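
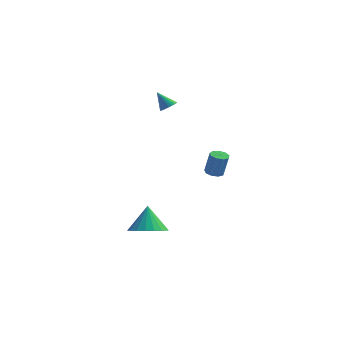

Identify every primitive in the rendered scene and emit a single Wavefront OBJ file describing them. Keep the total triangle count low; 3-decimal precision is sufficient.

v -2.627 -3.928 -4.684
v -2.06 -4.72 -4.195
v -2.833 -3.192 -3.256
v -1.735 -4.423 -4.3
v -1.563 -4.04 -4.473
v -1.576 -3.638 -4.681
v -1.77 -3.286 -4.891
v -2.112 -3.045 -5.064
v -2.544 -2.957 -5.172
v -2.989 -3.036 -5.196
v -3.372 -3.27 -5.131
v -3.626 -3.617 -4.989
v -3.707 -4.018 -4.794
v -3.602 -4.404 -4.58
v -3.327 -4.707 -4.384
v -2.932 -4.875 -4.241
v -2.484 -4.88 -4.173
v -0.691 2.686 -3.374
v -0.208 2.949 -3.477
v 0.095 2.936 -2.089
v -0.389 2.674 -1.986
v -0.485 3.206 -3.414
v -0.183 3.193 -2.026
v -0.859 3.219 -3.332
v -0.557 3.206 -1.945
v -1.155 2.983 -3.27
v -0.852 2.97 -1.882
v -1.233 2.608 -3.256
v -0.931 2.596 -1.869
v -1.058 2.27 -3.298
v -0.756 2.257 -1.91
v -0.711 2.127 -3.374
v -0.409 2.114 -1.987
v -0.355 2.245 -3.451
v -0.053 2.232 -2.064
v -0.156 2.57 -3.491
v 0.146 2.557 -2.104
v -3.526 3.543 1.002
v -3.233 3.169 1.279
v -4.234 3.697 1.958
v -3.127 3.35 1.328
v -3.083 3.559 1.328
v -3.105 3.767 1.278
v -3.192 3.94 1.186
v -3.329 4.053 1.066
v -3.497 4.089 0.936
v -3.668 4.041 0.816
v -3.818 3.918 0.725
v -3.924 3.737 0.676
v -3.968 3.527 0.676
v -3.946 3.32 0.726
v -3.859 3.146 0.818
v -3.722 3.033 0.938
v -3.554 2.998 1.068
v -3.383 3.046 1.188
f 2 1 4
f 2 4 3
f 4 1 5
f 4 5 3
f 5 1 6
f 5 6 3
f 6 1 7
f 6 7 3
f 7 1 8
f 7 8 3
f 8 1 9
f 8 9 3
f 9 1 10
f 9 10 3
f 10 1 11
f 10 11 3
f 11 1 12
f 11 12 3
f 12 1 13
f 12 13 3
f 13 1 14
f 13 14 3
f 14 1 15
f 14 15 3
f 15 1 16
f 15 16 3
f 16 1 17
f 16 17 3
f 17 1 2
f 17 2 3
f 19 18 22
f 19 22 20
f 20 22 23
f 20 23 21
f 22 18 24
f 22 24 23
f 23 24 25
f 23 25 21
f 24 18 26
f 24 26 25
f 25 26 27
f 25 27 21
f 26 18 28
f 26 28 27
f 27 28 29
f 27 29 21
f 28 18 30
f 28 30 29
f 29 30 31
f 29 31 21
f 30 18 32
f 30 32 31
f 31 32 33
f 31 33 21
f 32 18 34
f 32 34 33
f 33 34 35
f 33 35 21
f 34 18 36
f 34 36 35
f 35 36 37
f 35 37 21
f 36 18 19
f 36 19 37
f 37 19 20
f 37 20 21
f 39 38 41
f 39 41 40
f 41 38 42
f 41 42 40
f 42 38 43
f 42 43 40
f 43 38 44
f 43 44 40
f 44 38 45
f 44 45 40
f 45 38 46
f 45 46 40
f 46 38 47
f 46 47 40
f 47 38 48
f 47 48 40
f 48 38 49
f 48 49 40
f 49 38 50
f 49 50 40
f 50 38 51
f 50 51 40
f 51 38 52
f 51 52 40
f 52 38 53
f 52 53 40
f 53 38 54
f 53 54 40
f 54 38 55
f 54 55 40
f 55 38 39
f 55 39 40



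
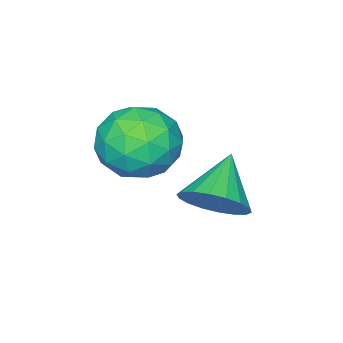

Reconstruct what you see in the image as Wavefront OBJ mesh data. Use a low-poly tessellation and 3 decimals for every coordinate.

v -0.437 2.226 3.441
v 0.101 3.055 4.082
v 0.879 2.425 2.078
v 1.417 3.254 2.719
v 1.431 2.132 3.076
v 0.617 2.009 3.919
v 0.363 3.471 2.241
v -0.451 3.348 3.084
v 0.595 3.824 3.34
v 1.255 2.997 3.856
v -0.275 2.483 2.304
v 0.385 1.656 2.82
v -0.284 2.623 3.881
v 1.264 2.857 2.279
v 1.272 2.198 2.489
v 1.588 2.685 2.865
v 0.02 2.008 3.786
v 0.336 2.496 4.162
v 1.118 1.953 3.571
v 0.644 2.984 1.998
v 0.96 3.472 2.374
v -0.608 2.795 3.295
v -0.292 3.282 3.671
v -0.138 3.527 2.589
v 0.323 3.562 3.822
v 1.097 3.679 3.02
v 0.477 3.807 2.74
v -0.001 3.735 3.235
v 0.711 3.076 4.125
v 1.485 3.193 3.324
v 1.493 2.534 3.534
v 1.015 2.461 4.03
v 1.002 3.528 3.689
v -0.505 2.287 2.836
v 0.269 2.404 2.035
v -0.035 3.019 2.13
v -0.513 2.946 2.626
v -0.117 1.801 3.14
v 0.657 1.918 2.338
v 0.981 1.745 2.925
v 0.503 1.673 3.42
v -0.022 1.952 2.471
v -0.725 4.143 0.802
v -0.089 4.002 1.521
v -1.955 3.677 1.798
v -0.203 4.415 1.573
v -0.421 4.774 1.473
v -0.698 5.008 1.239
v -0.981 5.071 0.919
v -1.213 4.95 0.576
v -1.349 4.669 0.277
v -1.361 4.284 0.083
v -1.246 3.871 0.031
v -1.029 3.511 0.131
v -0.751 3.277 0.365
v -0.469 3.215 0.685
v -0.236 3.336 1.028
v -0.101 3.617 1.326
f 1 38 17
f 38 12 41
f 17 41 6
f 38 41 17
f 1 17 13
f 17 6 18
f 13 18 2
f 17 18 13
f 1 13 22
f 13 2 23
f 22 23 8
f 13 23 22
f 1 22 34
f 22 8 37
f 34 37 11
f 22 37 34
f 1 34 38
f 34 11 42
f 38 42 12
f 34 42 38
f 2 18 29
f 18 6 32
f 29 32 10
f 18 32 29
f 6 41 19
f 41 12 40
f 19 40 5
f 41 40 19
f 12 42 39
f 42 11 35
f 39 35 3
f 42 35 39
f 11 37 36
f 37 8 24
f 36 24 7
f 37 24 36
f 8 23 28
f 23 2 25
f 28 25 9
f 23 25 28
f 4 30 16
f 30 10 31
f 16 31 5
f 30 31 16
f 4 16 14
f 16 5 15
f 14 15 3
f 16 15 14
f 4 14 21
f 14 3 20
f 21 20 7
f 14 20 21
f 4 21 26
f 21 7 27
f 26 27 9
f 21 27 26
f 4 26 30
f 26 9 33
f 30 33 10
f 26 33 30
f 5 31 19
f 31 10 32
f 19 32 6
f 31 32 19
f 3 15 39
f 15 5 40
f 39 40 12
f 15 40 39
f 7 20 36
f 20 3 35
f 36 35 11
f 20 35 36
f 9 27 28
f 27 7 24
f 28 24 8
f 27 24 28
f 10 33 29
f 33 9 25
f 29 25 2
f 33 25 29
f 44 43 46
f 44 46 45
f 46 43 47
f 46 47 45
f 47 43 48
f 47 48 45
f 48 43 49
f 48 49 45
f 49 43 50
f 49 50 45
f 50 43 51
f 50 51 45
f 51 43 52
f 51 52 45
f 52 43 53
f 52 53 45
f 53 43 54
f 53 54 45
f 54 43 55
f 54 55 45
f 55 43 56
f 55 56 45
f 56 43 57
f 56 57 45
f 57 43 58
f 57 58 45
f 58 43 44
f 58 44 45



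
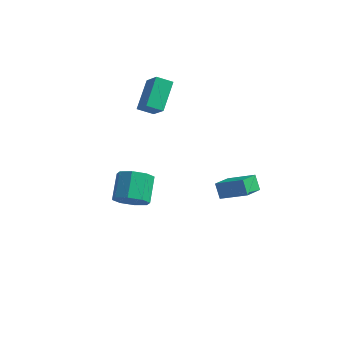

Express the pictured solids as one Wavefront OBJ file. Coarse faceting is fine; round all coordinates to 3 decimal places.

v 0.98 3.731 -3.312
v 0.754 2.396 -2.794
v 2.688 3.807 -2.374
v 2.462 2.471 -1.855
v 1.478 3.309 -4.185
v 1.252 1.973 -3.666
v 3.186 3.384 -3.246
v 2.96 2.049 -2.728
v -3.943 1.695 2.943
v -4.137 3.446 4.159
v -3.067 2.118 2.474
v -3.262 3.869 3.689
v -2.978 0.991 4.111
v -3.173 2.742 5.326
v -2.103 1.414 3.641
v -2.297 3.165 4.857
v -1.538 -4.001 0.055
v -0.867 -3.392 -0.533
v -1.272 -1.971 0.477
v -1.942 -2.579 1.065
v -1.637 -3.397 -0.835
v -2.041 -1.975 0.175
v -2.348 -3.755 -0.615
v -2.753 -2.334 0.395
v -2.585 -4.258 -0.003
v -2.99 -2.836 1.007
v -2.208 -4.609 0.643
v -2.613 -3.188 1.653
v -1.439 -4.605 0.945
v -1.843 -3.183 1.955
v -0.727 -4.246 0.725
v -1.132 -2.825 1.735
v -0.49 -3.744 0.113
v -0.895 -2.322 1.123
f 2 4 1
f 5 2 1
f 1 4 3
f 3 5 1
f 2 8 4
f 6 2 5
f 6 8 2
f 4 8 3
f 7 5 3
f 3 8 7
f 7 6 5
f 8 6 7
f 10 12 9
f 13 10 9
f 9 12 11
f 11 13 9
f 10 16 12
f 14 10 13
f 14 16 10
f 12 16 11
f 15 13 11
f 11 16 15
f 15 14 13
f 16 14 15
f 18 17 21
f 18 21 19
f 19 21 22
f 19 22 20
f 21 17 23
f 21 23 22
f 22 23 24
f 22 24 20
f 23 17 25
f 23 25 24
f 24 25 26
f 24 26 20
f 25 17 27
f 25 27 26
f 26 27 28
f 26 28 20
f 27 17 29
f 27 29 28
f 28 29 30
f 28 30 20
f 29 17 31
f 29 31 30
f 30 31 32
f 30 32 20
f 31 17 33
f 31 33 32
f 32 33 34
f 32 34 20
f 33 17 18
f 33 18 34
f 34 18 19
f 34 19 20



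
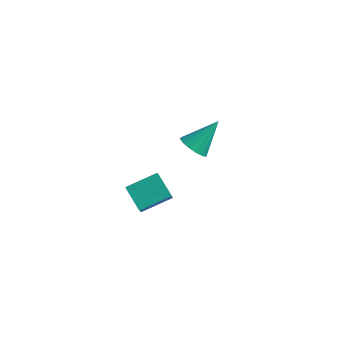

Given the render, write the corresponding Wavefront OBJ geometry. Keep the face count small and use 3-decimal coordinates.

v 0.844 -3.98 1.267
v -0.28 -3.47 2.008
v 0.571 -3.415 0.463
v -0.553 -2.904 1.205
v 1.793 -2.716 1.835
v 0.669 -2.205 2.577
v 1.52 -2.15 1.032
v 0.396 -1.64 1.773
v -0.493 2.834 -0.322
v 0.313 2.757 -0.612
v 0.133 4.166 1.062
v 0.135 3.088 -0.851
v -0.211 3.351 -0.948
v -0.632 3.476 -0.877
v -1.017 3.428 -0.657
v -1.261 3.221 -0.347
v -1.299 2.911 -0.031
v -1.121 2.579 0.208
v -0.775 2.316 0.305
v -0.354 2.192 0.234
v 0.03 2.24 0.014
v 0.274 2.446 -0.296
f 2 4 1
f 5 2 1
f 1 4 3
f 3 5 1
f 2 8 4
f 6 2 5
f 6 8 2
f 4 8 3
f 7 5 3
f 3 8 7
f 7 6 5
f 8 6 7
f 10 9 12
f 10 12 11
f 12 9 13
f 12 13 11
f 13 9 14
f 13 14 11
f 14 9 15
f 14 15 11
f 15 9 16
f 15 16 11
f 16 9 17
f 16 17 11
f 17 9 18
f 17 18 11
f 18 9 19
f 18 19 11
f 19 9 20
f 19 20 11
f 20 9 21
f 20 21 11
f 21 9 22
f 21 22 11
f 22 9 10
f 22 10 11



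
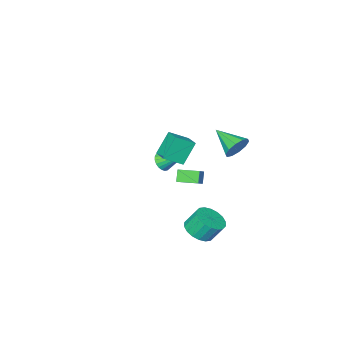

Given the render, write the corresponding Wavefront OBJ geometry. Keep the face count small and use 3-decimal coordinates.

v -1.271 4.095 2.914
v -0.726 3.905 2.331
v -1.049 2.545 3.626
v -0.475 4.118 2.717
v -0.528 4.322 3.178
v -0.865 4.44 3.538
v -1.357 4.425 3.66
v -1.816 4.285 3.496
v -2.066 4.072 3.111
v -2.013 3.868 2.65
v -1.676 3.75 2.29
v -1.184 3.765 2.168
v 0.302 1.946 3.183
v 1.277 1.493 3.799
v 0.624 2.979 3.431
v 1.6 2.525 4.048
v 1.14 1.995 1.892
v 2.116 1.541 2.509
v 1.463 3.027 2.141
v 2.438 2.574 2.757
v -0.38 2.011 -4.374
v 0.414 1.737 -3.909
v -0.026 2.234 -2.862
v -0.82 2.509 -3.326
v 0.517 2.126 -4.051
v 0.077 2.624 -3.004
v 0.442 2.493 -4.257
v 0.002 2.991 -3.21
v 0.205 2.765 -4.485
v -0.236 3.262 -3.438
v -0.149 2.887 -4.692
v -0.589 3.384 -3.645
v -0.548 2.836 -4.836
v -0.988 3.333 -3.789
v -0.914 2.621 -4.888
v -1.354 3.119 -3.841
v -1.174 2.286 -4.838
v -1.614 2.783 -3.791
v -1.277 1.896 -4.696
v -1.717 2.394 -3.649
v -1.202 1.529 -4.49
v -1.642 2.027 -3.443
v -0.964 1.258 -4.262
v -1.405 1.755 -3.215
v -0.611 1.136 -4.055
v -1.051 1.633 -3.008
v -0.212 1.187 -3.911
v -0.652 1.684 -2.864
v 0.154 1.401 -3.859
v -0.286 1.899 -2.812
v -2.532 -4.207 -2.918
v -1.916 -3.977 -2.744
v -3.308 -2.913 -1.882
v -1.972 -3.825 -2.976
v -2.125 -3.739 -3.197
v -2.349 -3.734 -3.371
v -2.604 -3.811 -3.466
v -2.846 -3.956 -3.467
v -3.035 -4.144 -3.372
v -3.136 -4.344 -3.199
v -3.133 -4.519 -2.978
v -3.026 -4.641 -2.746
v -2.834 -4.688 -2.544
v -2.59 -4.651 -2.406
v -2.335 -4.538 -2.358
v -2.115 -4.367 -2.406
v -1.967 -4.169 -2.542
v -0.936 -0.339 -1.965
v -1.269 -0.657 -1.287
v -1.721 0.593 -1.914
v -2.055 0.274 -1.235
v -0.125 0.306 -1.265
v -0.459 -0.013 -0.586
v -0.911 1.237 -1.213
v -1.244 0.919 -0.535
f 2 1 4
f 2 4 3
f 4 1 5
f 4 5 3
f 5 1 6
f 5 6 3
f 6 1 7
f 6 7 3
f 7 1 8
f 7 8 3
f 8 1 9
f 8 9 3
f 9 1 10
f 9 10 3
f 10 1 11
f 10 11 3
f 11 1 12
f 11 12 3
f 12 1 2
f 12 2 3
f 14 16 13
f 17 14 13
f 13 16 15
f 15 17 13
f 14 20 16
f 18 14 17
f 18 20 14
f 16 20 15
f 19 17 15
f 15 20 19
f 19 18 17
f 20 18 19
f 22 21 25
f 22 25 23
f 23 25 26
f 23 26 24
f 25 21 27
f 25 27 26
f 26 27 28
f 26 28 24
f 27 21 29
f 27 29 28
f 28 29 30
f 28 30 24
f 29 21 31
f 29 31 30
f 30 31 32
f 30 32 24
f 31 21 33
f 31 33 32
f 32 33 34
f 32 34 24
f 33 21 35
f 33 35 34
f 34 35 36
f 34 36 24
f 35 21 37
f 35 37 36
f 36 37 38
f 36 38 24
f 37 21 39
f 37 39 38
f 38 39 40
f 38 40 24
f 39 21 41
f 39 41 40
f 40 41 42
f 40 42 24
f 41 21 43
f 41 43 42
f 42 43 44
f 42 44 24
f 43 21 45
f 43 45 44
f 44 45 46
f 44 46 24
f 45 21 47
f 45 47 46
f 46 47 48
f 46 48 24
f 47 21 49
f 47 49 48
f 48 49 50
f 48 50 24
f 49 21 22
f 49 22 50
f 50 22 23
f 50 23 24
f 52 51 54
f 52 54 53
f 54 51 55
f 54 55 53
f 55 51 56
f 55 56 53
f 56 51 57
f 56 57 53
f 57 51 58
f 57 58 53
f 58 51 59
f 58 59 53
f 59 51 60
f 59 60 53
f 60 51 61
f 60 61 53
f 61 51 62
f 61 62 53
f 62 51 63
f 62 63 53
f 63 51 64
f 63 64 53
f 64 51 65
f 64 65 53
f 65 51 66
f 65 66 53
f 66 51 67
f 66 67 53
f 67 51 52
f 67 52 53
f 69 71 68
f 72 69 68
f 68 71 70
f 70 72 68
f 69 75 71
f 73 69 72
f 73 75 69
f 71 75 70
f 74 72 70
f 70 75 74
f 74 73 72
f 75 73 74



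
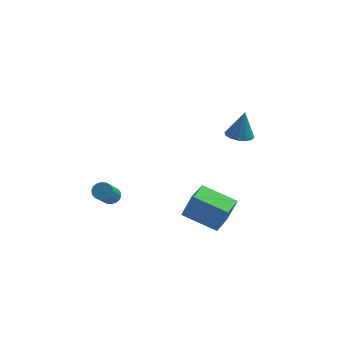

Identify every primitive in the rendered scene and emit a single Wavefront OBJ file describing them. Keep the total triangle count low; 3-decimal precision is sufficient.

v 0.937 -3.248 -2.944
v 1.508 -3.292 -1.375
v 1.269 -1.746 -3.022
v 1.84 -1.791 -1.453
v 2.94 -3.729 -3.687
v 3.511 -3.774 -2.118
v 3.272 -2.228 -3.765
v 3.843 -2.272 -2.196
v 3.15 3.891 -0.825
v 3.868 4.337 -0.98
v 3.43 4.069 0.985
v 3.545 4.642 -0.96
v 3.115 4.746 -0.904
v 2.695 4.621 -0.826
v 2.397 4.3 -0.748
v 2.3 3.869 -0.691
v 2.431 3.444 -0.669
v 2.754 3.139 -0.689
v 3.184 3.035 -0.746
v 3.604 3.16 -0.823
v 3.902 3.481 -0.901
v 3.999 3.912 -0.959
v -3.058 -2.547 -2.279
v -2.53 -2.397 -2.061
v -2.655 -3.963 -0.683
v -3.182 -4.113 -0.901
v -2.696 -2.255 -1.915
v -2.821 -3.822 -0.537
v -2.934 -2.171 -1.841
v -3.059 -3.738 -0.463
v -3.196 -2.162 -1.854
v -3.321 -3.728 -0.476
v -3.431 -2.228 -1.951
v -3.556 -3.795 -0.573
v -3.591 -2.358 -2.113
v -3.716 -3.925 -0.735
v -3.646 -2.525 -2.308
v -3.771 -4.092 -0.93
v -3.585 -2.697 -2.497
v -3.71 -4.263 -1.119
v -3.419 -2.838 -2.643
v -3.544 -4.405 -1.265
v -3.181 -2.922 -2.717
v -3.306 -4.489 -1.339
v -2.919 -2.932 -2.704
v -3.044 -4.498 -1.326
v -2.684 -2.865 -2.607
v -2.809 -4.432 -1.229
v -2.524 -2.735 -2.445
v -2.649 -4.302 -1.067
v -2.469 -2.568 -2.25
v -2.594 -4.135 -0.872
f 2 4 1
f 5 2 1
f 1 4 3
f 3 5 1
f 2 8 4
f 6 2 5
f 6 8 2
f 4 8 3
f 7 5 3
f 3 8 7
f 7 6 5
f 8 6 7
f 10 9 12
f 10 12 11
f 12 9 13
f 12 13 11
f 13 9 14
f 13 14 11
f 14 9 15
f 14 15 11
f 15 9 16
f 15 16 11
f 16 9 17
f 16 17 11
f 17 9 18
f 17 18 11
f 18 9 19
f 18 19 11
f 19 9 20
f 19 20 11
f 20 9 21
f 20 21 11
f 21 9 22
f 21 22 11
f 22 9 10
f 22 10 11
f 24 23 27
f 24 27 25
f 25 27 28
f 25 28 26
f 27 23 29
f 27 29 28
f 28 29 30
f 28 30 26
f 29 23 31
f 29 31 30
f 30 31 32
f 30 32 26
f 31 23 33
f 31 33 32
f 32 33 34
f 32 34 26
f 33 23 35
f 33 35 34
f 34 35 36
f 34 36 26
f 35 23 37
f 35 37 36
f 36 37 38
f 36 38 26
f 37 23 39
f 37 39 38
f 38 39 40
f 38 40 26
f 39 23 41
f 39 41 40
f 40 41 42
f 40 42 26
f 41 23 43
f 41 43 42
f 42 43 44
f 42 44 26
f 43 23 45
f 43 45 44
f 44 45 46
f 44 46 26
f 45 23 47
f 45 47 46
f 46 47 48
f 46 48 26
f 47 23 49
f 47 49 48
f 48 49 50
f 48 50 26
f 49 23 51
f 49 51 50
f 50 51 52
f 50 52 26
f 51 23 24
f 51 24 52
f 52 24 25
f 52 25 26



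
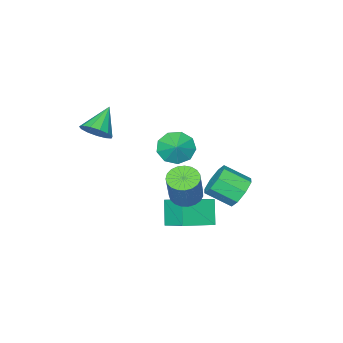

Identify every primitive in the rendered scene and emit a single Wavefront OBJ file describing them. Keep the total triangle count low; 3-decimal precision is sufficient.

v -0.184 1.888 -4.301
v -0.799 1.136 -2.943
v -0.172 3.338 -3.492
v -0.787 2.585 -2.134
v 1.787 1.495 -3.626
v 1.172 0.742 -2.268
v 1.799 2.944 -2.817
v 1.184 2.192 -1.459
v 0.68 1.149 1.896
v 1.564 0.605 1.682
v 1.24 1.811 2.524
v 1.477 1.137 1.197
v 1.017 1.676 1.04
v 0.399 1.967 1.284
v -0.087 1.876 1.814
v -0.214 1.445 2.383
v 0.077 0.875 2.724
v 0.65 0.434 2.678
v 1.237 0.327 2.266
v 1.642 3.043 -0.317
v 2.352 3.455 -0.686
v 3.028 3.988 1.207
v 2.318 3.577 1.577
v 2.1 3.731 -0.674
v 2.776 4.264 1.219
v 1.768 3.888 -0.6
v 2.445 4.422 1.294
v 1.415 3.899 -0.477
v 2.091 4.433 1.416
v 1.101 3.763 -0.326
v 1.777 4.296 1.567
v 0.881 3.501 -0.174
v 1.557 4.035 1.72
v 0.792 3.161 -0.046
v 1.468 3.694 1.847
v 0.85 2.8 0.035
v 1.526 3.334 1.928
v 1.045 2.482 0.055
v 1.721 3.015 1.948
v 1.343 2.26 0.011
v 2.019 2.793 1.904
v 1.693 2.174 -0.09
v 2.369 2.707 1.803
v 2.034 2.238 -0.23
v 2.71 2.771 1.663
v 2.308 2.441 -0.385
v 2.984 2.975 1.509
v 2.466 2.749 -0.528
v 3.142 3.282 1.365
v 2.482 3.107 -0.635
v 3.158 3.641 1.259
v -3.064 2.242 -2.875
v -2.766 1.791 -3.81
v -1.858 0.587 -2.941
v -2.156 1.038 -2.005
v -2.237 2.373 -3.556
v -1.329 1.17 -2.687
v -2.192 2.878 -2.904
v -1.284 1.675 -2.035
v -2.658 3.011 -2.234
v -1.75 1.807 -1.365
v -3.362 2.693 -1.939
v -2.454 1.489 -1.07
v -3.891 2.11 -2.193
v -2.983 0.907 -1.324
v -3.936 1.605 -2.845
v -3.028 0.402 -1.976
v -3.47 1.473 -3.515
v -2.562 0.269 -2.646
v 2.227 -3.673 1.342
v 2.893 -3.973 1.996
v 0.833 -4.207 2.518
v 2.788 -3.443 2.112
v 2.505 -2.987 1.984
v 2.134 -2.748 1.652
v 1.792 -2.803 1.222
v 1.589 -3.134 0.83
v 1.587 -3.637 0.6
v 1.789 -4.151 0.607
v 2.13 -4.513 0.846
v 2.502 -4.609 1.244
v 2.786 -4.407 1.672
f 2 4 1
f 5 2 1
f 1 4 3
f 3 5 1
f 2 8 4
f 6 2 5
f 6 8 2
f 4 8 3
f 7 5 3
f 3 8 7
f 7 6 5
f 8 6 7
f 10 9 12
f 10 12 11
f 12 9 13
f 12 13 11
f 13 9 14
f 13 14 11
f 14 9 15
f 14 15 11
f 15 9 16
f 15 16 11
f 16 9 17
f 16 17 11
f 17 9 18
f 17 18 11
f 18 9 19
f 18 19 11
f 19 9 10
f 19 10 11
f 21 20 24
f 21 24 22
f 22 24 25
f 22 25 23
f 24 20 26
f 24 26 25
f 25 26 27
f 25 27 23
f 26 20 28
f 26 28 27
f 27 28 29
f 27 29 23
f 28 20 30
f 28 30 29
f 29 30 31
f 29 31 23
f 30 20 32
f 30 32 31
f 31 32 33
f 31 33 23
f 32 20 34
f 32 34 33
f 33 34 35
f 33 35 23
f 34 20 36
f 34 36 35
f 35 36 37
f 35 37 23
f 36 20 38
f 36 38 37
f 37 38 39
f 37 39 23
f 38 20 40
f 38 40 39
f 39 40 41
f 39 41 23
f 40 20 42
f 40 42 41
f 41 42 43
f 41 43 23
f 42 20 44
f 42 44 43
f 43 44 45
f 43 45 23
f 44 20 46
f 44 46 45
f 45 46 47
f 45 47 23
f 46 20 48
f 46 48 47
f 47 48 49
f 47 49 23
f 48 20 50
f 48 50 49
f 49 50 51
f 49 51 23
f 50 20 21
f 50 21 51
f 51 21 22
f 51 22 23
f 53 52 56
f 53 56 54
f 54 56 57
f 54 57 55
f 56 52 58
f 56 58 57
f 57 58 59
f 57 59 55
f 58 52 60
f 58 60 59
f 59 60 61
f 59 61 55
f 60 52 62
f 60 62 61
f 61 62 63
f 61 63 55
f 62 52 64
f 62 64 63
f 63 64 65
f 63 65 55
f 64 52 66
f 64 66 65
f 65 66 67
f 65 67 55
f 66 52 68
f 66 68 67
f 67 68 69
f 67 69 55
f 68 52 53
f 68 53 69
f 69 53 54
f 69 54 55
f 71 70 73
f 71 73 72
f 73 70 74
f 73 74 72
f 74 70 75
f 74 75 72
f 75 70 76
f 75 76 72
f 76 70 77
f 76 77 72
f 77 70 78
f 77 78 72
f 78 70 79
f 78 79 72
f 79 70 80
f 79 80 72
f 80 70 81
f 80 81 72
f 81 70 82
f 81 82 72
f 82 70 71
f 82 71 72



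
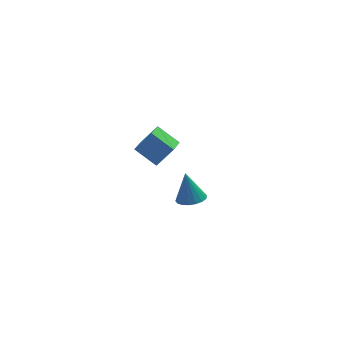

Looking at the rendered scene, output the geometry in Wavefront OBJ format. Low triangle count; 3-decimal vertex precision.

v 2.712 2.593 -3.073
v 3.836 2.565 -1.746
v 1.628 3.758 -2.13
v 2.752 3.73 -0.803
v 3.528 3.89 -3.737
v 4.652 3.862 -2.41
v 2.444 5.055 -2.794
v 3.568 5.027 -1.467
v 2.707 -4.312 0.09
v 3.444 -3.731 -0.055
v 2.553 -3.648 1.97
v 3.113 -3.492 -0.166
v 2.702 -3.416 -0.227
v 2.291 -3.517 -0.224
v 1.963 -3.775 -0.16
v 1.782 -4.14 -0.046
v 1.784 -4.539 0.095
v 1.969 -4.892 0.234
v 2.3 -5.131 0.346
v 2.711 -5.207 0.406
v 3.122 -5.106 0.404
v 3.45 -4.848 0.339
v 3.631 -4.483 0.225
v 3.629 -4.084 0.085
f 2 4 1
f 5 2 1
f 1 4 3
f 3 5 1
f 2 8 4
f 6 2 5
f 6 8 2
f 4 8 3
f 7 5 3
f 3 8 7
f 7 6 5
f 8 6 7
f 10 9 12
f 10 12 11
f 12 9 13
f 12 13 11
f 13 9 14
f 13 14 11
f 14 9 15
f 14 15 11
f 15 9 16
f 15 16 11
f 16 9 17
f 16 17 11
f 17 9 18
f 17 18 11
f 18 9 19
f 18 19 11
f 19 9 20
f 19 20 11
f 20 9 21
f 20 21 11
f 21 9 22
f 21 22 11
f 22 9 23
f 22 23 11
f 23 9 24
f 23 24 11
f 24 9 10
f 24 10 11



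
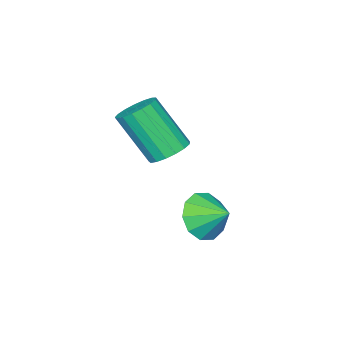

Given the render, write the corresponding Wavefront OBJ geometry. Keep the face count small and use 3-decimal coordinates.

v 0.157 1.956 -0.753
v 0.631 1.547 -0.012
v 0.123 2.944 -0.187
v 1.038 1.777 -0.388
v 1.108 2.075 -0.903
v 0.815 2.327 -1.361
v 0.271 2.438 -1.587
v -0.317 2.364 -1.495
v -0.723 2.134 -1.119
v -0.794 1.836 -0.603
v -0.501 1.584 -0.145
v 0.044 1.474 0.081
v 0.065 0.434 1.599
v 0.434 1.016 1.943
v 0.704 -0.172 3.665
v 0.335 -0.754 3.321
v 0.081 1.069 2.035
v 0.351 -0.12 3.757
v -0.276 0.976 2.026
v -0.006 -0.212 3.749
v -0.554 0.76 1.92
v -0.285 -0.429 3.643
v -0.691 0.468 1.741
v -0.421 -0.72 3.463
v -0.654 0.169 1.529
v -0.385 -1.02 3.251
v -0.453 -0.069 1.332
v -0.183 -1.258 3.055
v -0.133 -0.192 1.197
v 0.137 -1.381 2.92
v 0.233 -0.172 1.154
v 0.502 -1.36 2.877
v 0.56 -0.012 1.213
v 0.829 -1.201 2.935
v 0.773 0.249 1.36
v 1.043 -0.939 3.082
v 0.825 0.553 1.562
v 1.095 -0.635 3.284
v 0.702 0.83 1.772
v 0.972 -0.359 3.494
f 2 1 4
f 2 4 3
f 4 1 5
f 4 5 3
f 5 1 6
f 5 6 3
f 6 1 7
f 6 7 3
f 7 1 8
f 7 8 3
f 8 1 9
f 8 9 3
f 9 1 10
f 9 10 3
f 10 1 11
f 10 11 3
f 11 1 12
f 11 12 3
f 12 1 2
f 12 2 3
f 14 13 17
f 14 17 15
f 15 17 18
f 15 18 16
f 17 13 19
f 17 19 18
f 18 19 20
f 18 20 16
f 19 13 21
f 19 21 20
f 20 21 22
f 20 22 16
f 21 13 23
f 21 23 22
f 22 23 24
f 22 24 16
f 23 13 25
f 23 25 24
f 24 25 26
f 24 26 16
f 25 13 27
f 25 27 26
f 26 27 28
f 26 28 16
f 27 13 29
f 27 29 28
f 28 29 30
f 28 30 16
f 29 13 31
f 29 31 30
f 30 31 32
f 30 32 16
f 31 13 33
f 31 33 32
f 32 33 34
f 32 34 16
f 33 13 35
f 33 35 34
f 34 35 36
f 34 36 16
f 35 13 37
f 35 37 36
f 36 37 38
f 36 38 16
f 37 13 39
f 37 39 38
f 38 39 40
f 38 40 16
f 39 13 14
f 39 14 40
f 40 14 15
f 40 15 16



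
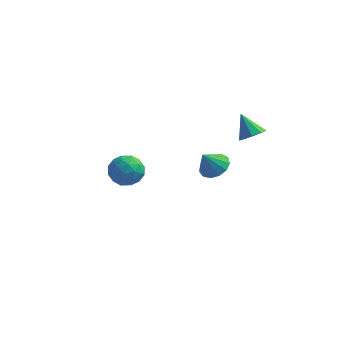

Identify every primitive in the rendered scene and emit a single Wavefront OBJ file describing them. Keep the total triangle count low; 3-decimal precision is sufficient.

v 2.721 -2.885 2.601
v 3.529 -3.339 2.752
v 2.199 -3.415 3.799
v 3.579 -2.866 2.983
v 3.356 -2.398 3.093
v 2.932 -2.085 3.047
v 2.44 -2.026 2.859
v 2.037 -2.239 2.589
v 1.852 -2.658 2.323
v 1.942 -3.149 2.145
v 2.279 -3.556 2.112
v 2.757 -3.749 2.234
v 3.223 -3.669 2.472
v -3.528 2.442 -2.678
v -3.186 1.929 -1.688
v -4.454 0.871 -3.172
v -4.112 0.358 -2.182
v -4.881 1.235 -2.149
v -4.309 2.206 -1.844
v -3.331 0.594 -3.016
v -2.759 1.565 -2.711
v -3.064 0.787 -1.896
v -4.022 1.183 -1.36
v -3.618 1.617 -3.5
v -4.576 2.013 -2.964
v -3.276 2.323 -2.14
v -4.364 0.477 -2.72
v -4.816 0.992 -2.701
v -4.615 0.691 -2.119
v -3.936 2.486 -2.231
v -3.735 2.184 -1.649
v -4.731 1.777 -1.92
v -3.905 0.616 -3.211
v -3.704 0.314 -2.629
v -3.025 2.109 -2.741
v -2.824 1.808 -2.159
v -2.909 1.023 -2.94
v -3.003 1.35 -1.68
v -3.547 0.427 -1.97
v -3.088 0.566 -2.461
v -2.752 1.137 -2.281
v -3.567 1.583 -1.365
v -4.11 0.66 -1.655
v -4.563 1.175 -1.636
v -4.227 1.746 -1.457
v -3.495 0.912 -1.488
v -3.53 2.14 -3.205
v -4.073 1.217 -3.495
v -3.413 1.054 -3.403
v -3.077 1.625 -3.224
v -4.093 2.373 -2.89
v -4.637 1.45 -3.18
v -4.888 1.663 -2.579
v -4.552 2.234 -2.399
v -4.145 1.888 -3.372
v 3.872 0.944 2.682
v 4.586 1.169 3.085
v 2.988 1.536 3.918
v 4.403 1.604 2.745
v 3.971 1.73 2.376
v 3.493 1.488 2.151
v 3.192 0.991 2.174
v 3.209 0.472 2.435
v 3.536 0.174 2.812
v 4.02 0.235 3.128
v 4.434 0.629 3.236
f 2 1 4
f 2 4 3
f 4 1 5
f 4 5 3
f 5 1 6
f 5 6 3
f 6 1 7
f 6 7 3
f 7 1 8
f 7 8 3
f 8 1 9
f 8 9 3
f 9 1 10
f 9 10 3
f 10 1 11
f 10 11 3
f 11 1 12
f 11 12 3
f 12 1 13
f 12 13 3
f 13 1 2
f 13 2 3
f 14 51 30
f 51 25 54
f 30 54 19
f 51 54 30
f 14 30 26
f 30 19 31
f 26 31 15
f 30 31 26
f 14 26 35
f 26 15 36
f 35 36 21
f 26 36 35
f 14 35 47
f 35 21 50
f 47 50 24
f 35 50 47
f 14 47 51
f 47 24 55
f 51 55 25
f 47 55 51
f 15 31 42
f 31 19 45
f 42 45 23
f 31 45 42
f 19 54 32
f 54 25 53
f 32 53 18
f 54 53 32
f 25 55 52
f 55 24 48
f 52 48 16
f 55 48 52
f 24 50 49
f 50 21 37
f 49 37 20
f 50 37 49
f 21 36 41
f 36 15 38
f 41 38 22
f 36 38 41
f 17 43 29
f 43 23 44
f 29 44 18
f 43 44 29
f 17 29 27
f 29 18 28
f 27 28 16
f 29 28 27
f 17 27 34
f 27 16 33
f 34 33 20
f 27 33 34
f 17 34 39
f 34 20 40
f 39 40 22
f 34 40 39
f 17 39 43
f 39 22 46
f 43 46 23
f 39 46 43
f 18 44 32
f 44 23 45
f 32 45 19
f 44 45 32
f 16 28 52
f 28 18 53
f 52 53 25
f 28 53 52
f 20 33 49
f 33 16 48
f 49 48 24
f 33 48 49
f 22 40 41
f 40 20 37
f 41 37 21
f 40 37 41
f 23 46 42
f 46 22 38
f 42 38 15
f 46 38 42
f 57 56 59
f 57 59 58
f 59 56 60
f 59 60 58
f 60 56 61
f 60 61 58
f 61 56 62
f 61 62 58
f 62 56 63
f 62 63 58
f 63 56 64
f 63 64 58
f 64 56 65
f 64 65 58
f 65 56 66
f 65 66 58
f 66 56 57
f 66 57 58



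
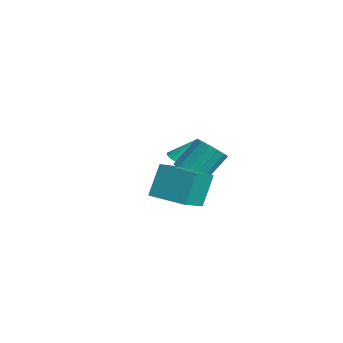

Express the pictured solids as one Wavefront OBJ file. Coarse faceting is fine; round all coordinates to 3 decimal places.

v -2.419 -1.386 0.94
v -1.79 -1.088 0.661
v -2.221 -0.554 2.28
v -2.105 -0.83 0.548
v -2.52 -0.749 0.559
v -2.902 -0.87 0.691
v -3.132 -1.155 0.902
v -3.135 -1.514 1.125
v -2.911 -1.832 1.29
v -2.531 -2.009 1.344
v -2.115 -1.988 1.269
v -1.797 -1.776 1.09
v -1.675 -1.441 0.863
v 3.285 -5.493 2.084
v 2.826 -4.722 3.747
v 2.249 -4.123 1.162
v 1.789 -3.352 2.825
v 4.851 -4.368 1.995
v 4.391 -3.597 3.658
v 3.814 -2.998 1.073
v 3.355 -2.227 2.736
v 1.327 -2.559 2.01
v 2.213 -2.739 2.227
v 2.12 -1.48 3.647
v 1.233 -1.301 3.43
v 2.233 -2.379 1.909
v 2.14 -1.12 3.329
v 2.011 -2.066 1.618
v 1.918 -0.808 3.038
v 1.605 -1.886 1.432
v 1.512 -0.628 2.852
v 1.125 -1.887 1.4
v 1.031 -0.628 2.82
v 0.698 -2.067 1.532
v 0.605 -0.808 2.953
v 0.44 -2.38 1.793
v 0.347 -1.121 3.213
v 0.42 -2.74 2.111
v 0.327 -1.481 3.531
v 0.642 -3.052 2.402
v 0.549 -1.794 3.822
v 1.048 -3.232 2.588
v 0.955 -1.974 4.008
v 1.529 -3.232 2.62
v 1.435 -1.973 4.04
v 1.955 -3.052 2.487
v 1.862 -1.793 3.908
f 2 1 4
f 2 4 3
f 4 1 5
f 4 5 3
f 5 1 6
f 5 6 3
f 6 1 7
f 6 7 3
f 7 1 8
f 7 8 3
f 8 1 9
f 8 9 3
f 9 1 10
f 9 10 3
f 10 1 11
f 10 11 3
f 11 1 12
f 11 12 3
f 12 1 13
f 12 13 3
f 13 1 2
f 13 2 3
f 15 17 14
f 18 15 14
f 14 17 16
f 16 18 14
f 15 21 17
f 19 15 18
f 19 21 15
f 17 21 16
f 20 18 16
f 16 21 20
f 20 19 18
f 21 19 20
f 23 22 26
f 23 26 24
f 24 26 27
f 24 27 25
f 26 22 28
f 26 28 27
f 27 28 29
f 27 29 25
f 28 22 30
f 28 30 29
f 29 30 31
f 29 31 25
f 30 22 32
f 30 32 31
f 31 32 33
f 31 33 25
f 32 22 34
f 32 34 33
f 33 34 35
f 33 35 25
f 34 22 36
f 34 36 35
f 35 36 37
f 35 37 25
f 36 22 38
f 36 38 37
f 37 38 39
f 37 39 25
f 38 22 40
f 38 40 39
f 39 40 41
f 39 41 25
f 40 22 42
f 40 42 41
f 41 42 43
f 41 43 25
f 42 22 44
f 42 44 43
f 43 44 45
f 43 45 25
f 44 22 46
f 44 46 45
f 45 46 47
f 45 47 25
f 46 22 23
f 46 23 47
f 47 23 24
f 47 24 25



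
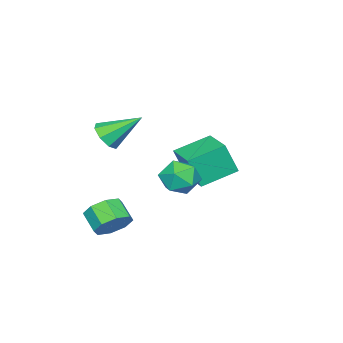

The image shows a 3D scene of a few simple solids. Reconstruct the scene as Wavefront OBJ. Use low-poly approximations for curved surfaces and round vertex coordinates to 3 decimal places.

v 2.537 -0.494 2.019
v 3.194 -0.297 2.241
v 1.843 0.674 3.041
v 3.026 -0.012 1.8
v 2.572 -0.009 1.488
v 2.098 -0.29 1.487
v 1.881 -0.69 1.797
v 2.049 -0.976 2.238
v 2.503 -0.979 2.55
v 2.977 -0.698 2.551
v 2.568 -0.176 -2.723
v 3.283 -0.584 -2.825
v 2.927 -1.353 -2.239
v 2.212 -0.944 -2.137
v 3.292 -0.202 -2.318
v 2.936 -0.97 -1.732
v 2.876 0.196 -2.048
v 2.521 -0.572 -1.462
v 2.28 0.376 -2.174
v 1.925 -0.392 -1.588
v 1.853 0.233 -2.621
v 1.497 -0.536 -2.035
v 1.844 -0.15 -3.128
v 1.488 -0.918 -2.542
v 2.259 -0.548 -3.398
v 1.904 -1.316 -2.812
v 2.855 -0.728 -3.272
v 2.5 -1.496 -2.686
v -3.006 1.207 -1.125
v -2.698 0.769 0.287
v -2.04 2.529 -0.927
v -1.731 2.092 0.485
v -1.689 0.328 -1.685
v -1.38 -0.109 -0.273
v -0.722 1.651 -1.487
v -0.414 1.213 -0.075
v 2.089 3.517 0.678
v 2.945 3.661 0.77
v 2.295 2.139 0.91
v 3.151 2.283 1.002
v 2.592 2.577 1.604
v 2.464 3.429 1.461
v 2.776 2.371 0.219
v 2.648 3.223 0.076
v 3.369 2.952 0.487
v 3.256 3.08 1.343
v 1.984 2.72 0.337
v 1.871 2.848 1.193
f 2 1 4
f 2 4 3
f 4 1 5
f 4 5 3
f 5 1 6
f 5 6 3
f 6 1 7
f 6 7 3
f 7 1 8
f 7 8 3
f 8 1 9
f 8 9 3
f 9 1 10
f 9 10 3
f 10 1 2
f 10 2 3
f 12 11 15
f 12 15 13
f 13 15 16
f 13 16 14
f 15 11 17
f 15 17 16
f 16 17 18
f 16 18 14
f 17 11 19
f 17 19 18
f 18 19 20
f 18 20 14
f 19 11 21
f 19 21 20
f 20 21 22
f 20 22 14
f 21 11 23
f 21 23 22
f 22 23 24
f 22 24 14
f 23 11 25
f 23 25 24
f 24 25 26
f 24 26 14
f 25 11 27
f 25 27 26
f 26 27 28
f 26 28 14
f 27 11 12
f 27 12 28
f 28 12 13
f 28 13 14
f 30 32 29
f 33 30 29
f 29 32 31
f 31 33 29
f 30 36 32
f 34 30 33
f 34 36 30
f 32 36 31
f 35 33 31
f 31 36 35
f 35 34 33
f 36 34 35
f 37 48 42
f 37 42 38
f 37 38 44
f 37 44 47
f 37 47 48
f 38 42 46
f 42 48 41
f 48 47 39
f 47 44 43
f 44 38 45
f 40 46 41
f 40 41 39
f 40 39 43
f 40 43 45
f 40 45 46
f 41 46 42
f 39 41 48
f 43 39 47
f 45 43 44
f 46 45 38



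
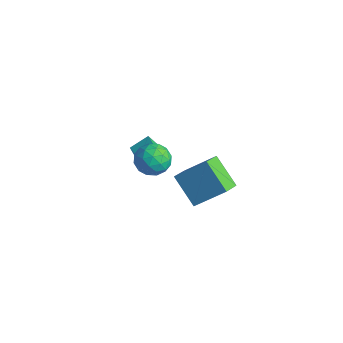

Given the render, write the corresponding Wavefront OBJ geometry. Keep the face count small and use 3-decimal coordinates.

v 2.711 1.73 2.848
v 3.822 2.93 4.26
v 2.267 2.752 2.329
v 3.378 3.952 3.74
v 4.282 1.768 1.58
v 5.393 2.968 2.991
v 3.838 2.79 1.06
v 4.949 3.99 2.472
v -1.954 2.93 -0.461
v -1.67 3.966 0.179
v -3.359 3.426 -0.639
v -3.075 4.462 -0
v -1.665 3.418 -1.38
v -1.381 4.454 -0.741
v -3.07 3.914 -1.559
v -2.786 4.95 -0.919
v -0.882 2.863 1.727
v -0.132 3.167 1.039
v 0.172 1.653 2.341
v 0.922 1.957 1.653
v 0.649 2.594 2.458
v -0.002 3.342 2.079
v 0.042 1.478 1.301
v -0.609 2.226 0.922
v 0.439 2.311 0.776
v 0.815 3.001 1.491
v -0.775 1.819 1.889
v -0.399 2.509 2.604
v -0.599 3.122 1.329
v 0.639 1.698 2.051
v 0.479 2.073 2.524
v 0.92 2.251 2.12
v -0.523 3.224 1.94
v -0.082 3.403 1.536
v 0.377 3.066 2.37
v 0.122 1.417 1.844
v 0.563 1.596 1.44
v -0.88 2.569 1.26
v -0.439 2.747 0.856
v -0.337 1.754 1.01
v 0.177 2.797 0.77
v 0.796 2.085 1.131
v 0.279 1.804 0.925
v -0.104 2.244 0.701
v 0.398 3.202 1.191
v 1.017 2.491 1.552
v 0.857 2.865 2.025
v 0.475 3.305 1.802
v 0.734 2.699 1.036
v -0.977 2.329 1.828
v -0.358 1.618 2.189
v -0.435 1.515 1.578
v -0.817 1.955 1.355
v -0.756 2.735 2.249
v -0.137 2.023 2.61
v 0.144 2.576 2.679
v -0.239 3.016 2.455
v -0.694 2.121 2.344
f 2 4 1
f 5 2 1
f 1 4 3
f 3 5 1
f 2 8 4
f 6 2 5
f 6 8 2
f 4 8 3
f 7 5 3
f 3 8 7
f 7 6 5
f 8 6 7
f 10 12 9
f 13 10 9
f 9 12 11
f 11 13 9
f 10 16 12
f 14 10 13
f 14 16 10
f 12 16 11
f 15 13 11
f 11 16 15
f 15 14 13
f 16 14 15
f 17 54 33
f 54 28 57
f 33 57 22
f 54 57 33
f 17 33 29
f 33 22 34
f 29 34 18
f 33 34 29
f 17 29 38
f 29 18 39
f 38 39 24
f 29 39 38
f 17 38 50
f 38 24 53
f 50 53 27
f 38 53 50
f 17 50 54
f 50 27 58
f 54 58 28
f 50 58 54
f 18 34 45
f 34 22 48
f 45 48 26
f 34 48 45
f 22 57 35
f 57 28 56
f 35 56 21
f 57 56 35
f 28 58 55
f 58 27 51
f 55 51 19
f 58 51 55
f 27 53 52
f 53 24 40
f 52 40 23
f 53 40 52
f 24 39 44
f 39 18 41
f 44 41 25
f 39 41 44
f 20 46 32
f 46 26 47
f 32 47 21
f 46 47 32
f 20 32 30
f 32 21 31
f 30 31 19
f 32 31 30
f 20 30 37
f 30 19 36
f 37 36 23
f 30 36 37
f 20 37 42
f 37 23 43
f 42 43 25
f 37 43 42
f 20 42 46
f 42 25 49
f 46 49 26
f 42 49 46
f 21 47 35
f 47 26 48
f 35 48 22
f 47 48 35
f 19 31 55
f 31 21 56
f 55 56 28
f 31 56 55
f 23 36 52
f 36 19 51
f 52 51 27
f 36 51 52
f 25 43 44
f 43 23 40
f 44 40 24
f 43 40 44
f 26 49 45
f 49 25 41
f 45 41 18
f 49 41 45



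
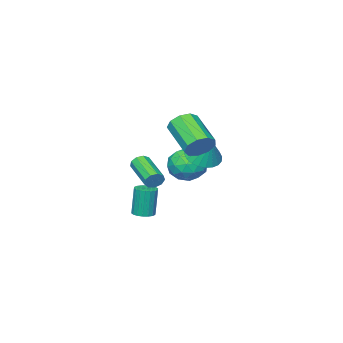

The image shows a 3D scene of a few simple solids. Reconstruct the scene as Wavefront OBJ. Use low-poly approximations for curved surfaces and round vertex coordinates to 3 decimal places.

v -1.113 1.346 -0.586
v -0.7 0.897 0.409
v -1.36 -0.397 -1.269
v -0.947 -0.846 -0.274
v -1.981 -0.304 -0.285
v -1.828 0.773 0.137
v -0.232 -0.273 -0.997
v -0.079 0.804 -0.575
v -0.156 -0.104 0.155
v -1.236 -0.123 0.595
v -0.824 0.623 -1.455
v -1.904 0.604 -1.015
v -0.885 1.275 -0.028
v -1.175 -0.775 -0.832
v -1.783 -0.456 -0.838
v -1.54 -0.72 -0.253
v -1.548 1.202 -0.188
v -1.305 0.938 0.397
v -2.058 0.232 -0.012
v -0.755 -0.438 -1.257
v -0.512 -0.702 -0.672
v -0.52 1.22 -0.607
v -0.277 0.956 -0.022
v -0.002 0.268 -0.848
v -0.322 0.423 0.407
v -0.467 -0.602 0.006
v -0.047 -0.265 -0.419
v 0.043 0.368 -0.171
v -0.957 0.411 0.666
v -1.103 -0.613 0.264
v -1.71 -0.295 0.258
v -1.62 0.339 0.506
v -0.637 -0.177 0.516
v -0.957 1.113 -1.124
v -1.103 0.089 -1.526
v -0.44 0.161 -1.366
v -0.35 0.795 -1.118
v -1.593 1.102 -0.866
v -1.738 0.077 -1.267
v -2.103 0.132 -0.689
v -2.013 0.765 -0.441
v -1.423 0.677 -1.376
v -0.532 1.91 0.808
v 0.476 1.699 0.771
v -0.308 2.75 2.092
v 0.458 2.036 0.553
v 0.29 2.354 0.375
v -0.003 2.605 0.262
v -0.377 2.75 0.232
v -0.774 2.767 0.29
v -1.134 2.654 0.427
v -1.403 2.427 0.622
v -1.539 2.122 0.845
v -1.522 1.784 1.063
v -1.354 1.466 1.242
v -1.061 1.216 1.355
v -0.687 1.071 1.384
v -0.29 1.054 1.326
v 0.071 1.167 1.189
v 0.34 1.394 0.994
v 3.854 2.781 0.444
v 4.171 2.817 0.904
v 3.483 1.076 1.516
v 3.166 1.039 1.056
v 3.828 2.975 0.969
v 3.14 1.234 1.58
v 3.497 3.042 0.787
v 2.809 1.301 1.399
v 3.333 2.987 0.445
v 2.645 1.245 1.057
v 3.413 2.835 0.103
v 2.725 1.093 0.715
v 3.699 2.658 -0.08
v 3.012 0.916 0.532
v 4.058 2.538 -0.018
v 3.37 0.796 0.594
v 4.321 2.532 0.261
v 3.633 0.79 0.873
v 4.365 2.642 0.625
v 3.678 0.901 1.237
v 2.379 4.521 2.848
v 2.873 4.774 3.518
v 2.315 2.991 4.602
v 1.821 2.739 3.932
v 2.32 4.986 3.581
v 1.762 3.203 4.666
v 1.795 4.98 3.301
v 1.237 3.197 4.386
v 1.543 4.76 2.809
v 0.985 2.977 3.894
v 1.682 4.428 2.335
v 1.124 2.645 3.42
v 2.147 4.14 2.101
v 1.589 2.357 3.185
v 2.721 4.03 2.216
v 2.163 2.247 3.301
v 3.134 4.151 2.627
v 2.576 2.368 3.711
v 3.195 4.444 3.141
v 2.636 2.662 4.225
v 0.82 -1.19 -3.91
v 1.44 -1.005 -3.851
v 1.261 -0.985 -2.05
v 0.64 -1.17 -2.11
v 1.299 -0.753 -3.868
v 1.119 -0.733 -2.067
v 1.063 -0.588 -3.893
v 0.884 -0.567 -2.092
v 0.779 -0.541 -3.922
v 0.599 -0.521 -2.121
v 0.503 -0.624 -3.948
v 0.323 -0.604 -2.147
v 0.29 -0.818 -3.967
v 0.11 -0.798 -2.166
v 0.181 -1.086 -3.975
v 0.002 -1.066 -2.174
v 0.199 -1.375 -3.97
v 0.02 -1.355 -2.169
v 0.341 -1.627 -3.953
v 0.161 -1.607 -2.152
v 0.576 -1.793 -3.928
v 0.397 -1.772 -2.127
v 0.861 -1.839 -3.899
v 0.681 -1.819 -2.098
v 1.137 -1.756 -3.873
v 0.957 -1.736 -2.072
v 1.35 -1.562 -3.854
v 1.17 -1.542 -2.053
v 1.458 -1.294 -3.846
v 1.279 -1.274 -2.045
f 1 38 17
f 38 12 41
f 17 41 6
f 38 41 17
f 1 17 13
f 17 6 18
f 13 18 2
f 17 18 13
f 1 13 22
f 13 2 23
f 22 23 8
f 13 23 22
f 1 22 34
f 22 8 37
f 34 37 11
f 22 37 34
f 1 34 38
f 34 11 42
f 38 42 12
f 34 42 38
f 2 18 29
f 18 6 32
f 29 32 10
f 18 32 29
f 6 41 19
f 41 12 40
f 19 40 5
f 41 40 19
f 12 42 39
f 42 11 35
f 39 35 3
f 42 35 39
f 11 37 36
f 37 8 24
f 36 24 7
f 37 24 36
f 8 23 28
f 23 2 25
f 28 25 9
f 23 25 28
f 4 30 16
f 30 10 31
f 16 31 5
f 30 31 16
f 4 16 14
f 16 5 15
f 14 15 3
f 16 15 14
f 4 14 21
f 14 3 20
f 21 20 7
f 14 20 21
f 4 21 26
f 21 7 27
f 26 27 9
f 21 27 26
f 4 26 30
f 26 9 33
f 30 33 10
f 26 33 30
f 5 31 19
f 31 10 32
f 19 32 6
f 31 32 19
f 3 15 39
f 15 5 40
f 39 40 12
f 15 40 39
f 7 20 36
f 20 3 35
f 36 35 11
f 20 35 36
f 9 27 28
f 27 7 24
f 28 24 8
f 27 24 28
f 10 33 29
f 33 9 25
f 29 25 2
f 33 25 29
f 44 43 46
f 44 46 45
f 46 43 47
f 46 47 45
f 47 43 48
f 47 48 45
f 48 43 49
f 48 49 45
f 49 43 50
f 49 50 45
f 50 43 51
f 50 51 45
f 51 43 52
f 51 52 45
f 52 43 53
f 52 53 45
f 53 43 54
f 53 54 45
f 54 43 55
f 54 55 45
f 55 43 56
f 55 56 45
f 56 43 57
f 56 57 45
f 57 43 58
f 57 58 45
f 58 43 59
f 58 59 45
f 59 43 60
f 59 60 45
f 60 43 44
f 60 44 45
f 62 61 65
f 62 65 63
f 63 65 66
f 63 66 64
f 65 61 67
f 65 67 66
f 66 67 68
f 66 68 64
f 67 61 69
f 67 69 68
f 68 69 70
f 68 70 64
f 69 61 71
f 69 71 70
f 70 71 72
f 70 72 64
f 71 61 73
f 71 73 72
f 72 73 74
f 72 74 64
f 73 61 75
f 73 75 74
f 74 75 76
f 74 76 64
f 75 61 77
f 75 77 76
f 76 77 78
f 76 78 64
f 77 61 79
f 77 79 78
f 78 79 80
f 78 80 64
f 79 61 62
f 79 62 80
f 80 62 63
f 80 63 64
f 82 81 85
f 82 85 83
f 83 85 86
f 83 86 84
f 85 81 87
f 85 87 86
f 86 87 88
f 86 88 84
f 87 81 89
f 87 89 88
f 88 89 90
f 88 90 84
f 89 81 91
f 89 91 90
f 90 91 92
f 90 92 84
f 91 81 93
f 91 93 92
f 92 93 94
f 92 94 84
f 93 81 95
f 93 95 94
f 94 95 96
f 94 96 84
f 95 81 97
f 95 97 96
f 96 97 98
f 96 98 84
f 97 81 99
f 97 99 98
f 98 99 100
f 98 100 84
f 99 81 82
f 99 82 100
f 100 82 83
f 100 83 84
f 102 101 105
f 102 105 103
f 103 105 106
f 103 106 104
f 105 101 107
f 105 107 106
f 106 107 108
f 106 108 104
f 107 101 109
f 107 109 108
f 108 109 110
f 108 110 104
f 109 101 111
f 109 111 110
f 110 111 112
f 110 112 104
f 111 101 113
f 111 113 112
f 112 113 114
f 112 114 104
f 113 101 115
f 113 115 114
f 114 115 116
f 114 116 104
f 115 101 117
f 115 117 116
f 116 117 118
f 116 118 104
f 117 101 119
f 117 119 118
f 118 119 120
f 118 120 104
f 119 101 121
f 119 121 120
f 120 121 122
f 120 122 104
f 121 101 123
f 121 123 122
f 122 123 124
f 122 124 104
f 123 101 125
f 123 125 124
f 124 125 126
f 124 126 104
f 125 101 127
f 125 127 126
f 126 127 128
f 126 128 104
f 127 101 129
f 127 129 128
f 128 129 130
f 128 130 104
f 129 101 102
f 129 102 130
f 130 102 103
f 130 103 104



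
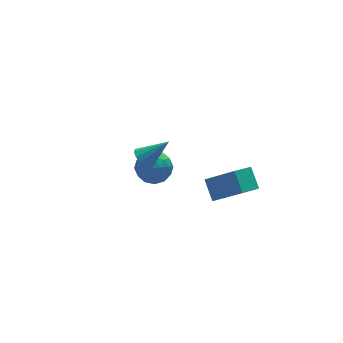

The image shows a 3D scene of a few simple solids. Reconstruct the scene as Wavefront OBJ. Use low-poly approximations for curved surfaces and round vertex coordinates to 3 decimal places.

v 0.034 -4.071 0.959
v 0.082 -3.133 1.689
v -0.927 -2.978 -0.383
v -0.878 -2.039 0.347
v 1.038 -3.761 0.493
v 1.087 -2.822 1.223
v 0.078 -2.667 -0.849
v 0.126 -1.729 -0.119
v -1.117 3.202 -2.447
v -0.439 2.728 -3.006
v -2.301 2.412 -3.214
v -1.623 1.938 -3.773
v -1.696 1.734 -2.797
v -0.965 2.223 -2.324
v -1.775 2.917 -3.896
v -1.044 3.406 -3.423
v -0.845 2.552 -3.902
v -0.797 1.821 -3.223
v -1.943 3.319 -2.997
v -1.895 2.588 -2.318
v -0.674 3.034 -2.66
v -2.066 2.106 -3.56
v -2.109 1.986 -2.987
v -1.71 1.707 -3.316
v -0.984 2.737 -2.258
v -0.585 2.459 -2.587
v -1.324 1.875 -2.464
v -2.155 2.681 -3.633
v -1.756 2.403 -3.962
v -1.03 3.433 -2.904
v -0.631 3.154 -3.233
v -1.416 3.265 -3.756
v -0.514 2.652 -3.515
v -1.21 2.188 -3.965
v -1.3 2.763 -4.037
v -0.87 3.05 -3.759
v -0.486 2.223 -3.115
v -1.182 1.758 -3.566
v -1.225 1.638 -2.993
v -0.795 1.926 -2.714
v -0.725 2.119 -3.642
v -1.558 3.382 -2.654
v -2.254 2.917 -3.105
v -1.945 3.214 -3.506
v -1.515 3.502 -3.227
v -1.53 2.952 -2.255
v -2.226 2.488 -2.705
v -1.87 2.09 -2.461
v -1.44 2.377 -2.183
v -2.015 3.021 -2.578
v -3.683 -1.478 2.773
v -3.288 -1.186 2.396
v -2.537 -1.722 3.787
v -3.422 -0.941 2.606
v -3.639 -0.868 2.87
v -3.871 -0.988 3.103
v -4.042 -1.264 3.231
v -4.1 -1.608 3.213
v -4.026 -1.911 3.056
v -3.843 -2.076 2.809
v -3.609 -2.052 2.551
v -3.399 -1.846 2.363
v -3.279 -1.523 2.305
f 2 4 1
f 5 2 1
f 1 4 3
f 3 5 1
f 2 8 4
f 6 2 5
f 6 8 2
f 4 8 3
f 7 5 3
f 3 8 7
f 7 6 5
f 8 6 7
f 9 46 25
f 46 20 49
f 25 49 14
f 46 49 25
f 9 25 21
f 25 14 26
f 21 26 10
f 25 26 21
f 9 21 30
f 21 10 31
f 30 31 16
f 21 31 30
f 9 30 42
f 30 16 45
f 42 45 19
f 30 45 42
f 9 42 46
f 42 19 50
f 46 50 20
f 42 50 46
f 10 26 37
f 26 14 40
f 37 40 18
f 26 40 37
f 14 49 27
f 49 20 48
f 27 48 13
f 49 48 27
f 20 50 47
f 50 19 43
f 47 43 11
f 50 43 47
f 19 45 44
f 45 16 32
f 44 32 15
f 45 32 44
f 16 31 36
f 31 10 33
f 36 33 17
f 31 33 36
f 12 38 24
f 38 18 39
f 24 39 13
f 38 39 24
f 12 24 22
f 24 13 23
f 22 23 11
f 24 23 22
f 12 22 29
f 22 11 28
f 29 28 15
f 22 28 29
f 12 29 34
f 29 15 35
f 34 35 17
f 29 35 34
f 12 34 38
f 34 17 41
f 38 41 18
f 34 41 38
f 13 39 27
f 39 18 40
f 27 40 14
f 39 40 27
f 11 23 47
f 23 13 48
f 47 48 20
f 23 48 47
f 15 28 44
f 28 11 43
f 44 43 19
f 28 43 44
f 17 35 36
f 35 15 32
f 36 32 16
f 35 32 36
f 18 41 37
f 41 17 33
f 37 33 10
f 41 33 37
f 52 51 54
f 52 54 53
f 54 51 55
f 54 55 53
f 55 51 56
f 55 56 53
f 56 51 57
f 56 57 53
f 57 51 58
f 57 58 53
f 58 51 59
f 58 59 53
f 59 51 60
f 59 60 53
f 60 51 61
f 60 61 53
f 61 51 62
f 61 62 53
f 62 51 63
f 62 63 53
f 63 51 52
f 63 52 53



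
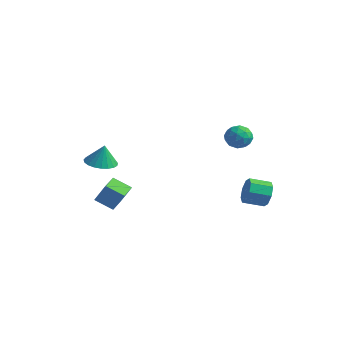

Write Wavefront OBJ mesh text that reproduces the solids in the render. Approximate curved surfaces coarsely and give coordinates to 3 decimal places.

v -4.038 -3.132 -1.611
v -3.235 -3.003 -0.315
v -4.505 -2.166 -1.418
v -3.702 -2.037 -0.122
v -3.118 -2.563 -2.238
v -2.315 -2.434 -0.942
v -3.585 -1.597 -2.045
v -2.782 -1.468 -0.749
v 2.415 3.945 -1.217
v 2.885 3.862 -0.476
v 2.154 2.873 -0.123
v 1.685 2.955 -0.863
v 2.359 4.277 -0.404
v 1.628 3.287 -0.051
v 1.866 4.497 -0.807
v 1.135 3.507 -0.454
v 1.695 4.393 -1.45
v 0.964 3.404 -1.097
v 1.946 4.027 -1.957
v 1.215 3.038 -1.604
v 2.472 3.613 -2.029
v 1.741 2.623 -1.676
v 2.965 3.393 -1.626
v 2.234 2.403 -1.273
v 3.136 3.496 -0.983
v 2.405 2.507 -0.63
v -2.734 -3.74 1.897
v -2.013 -4.338 1.815
v -2.506 -3.64 3.183
v -1.84 -3.992 1.758
v -1.821 -3.603 1.724
v -1.96 -3.238 1.72
v -2.233 -2.959 1.747
v -2.592 -2.816 1.8
v -2.977 -2.832 1.869
v -3.319 -3.005 1.944
v -3.56 -3.306 2.01
v -3.659 -3.681 2.057
v -3.597 -4.067 2.076
v -3.387 -4.396 2.064
v -3.063 -4.611 2.023
v -2.683 -4.676 1.961
v -2.312 -4.58 1.887
v 1.603 2.057 4.262
v 2.036 2.669 3.88
v 2.224 1.131 3.48
v 2.657 1.743 3.098
v 2.816 1.554 3.902
v 2.432 2.126 4.385
v 1.828 1.674 2.975
v 1.444 2.246 3.458
v 2.174 2.432 3.085
v 2.785 2.358 3.658
v 1.475 1.442 3.702
v 2.086 1.368 4.275
v 1.765 2.444 4.139
v 2.495 1.356 3.221
v 2.589 1.245 3.693
v 2.843 1.605 3.469
v 1.998 2.125 4.436
v 2.252 2.485 4.212
v 2.711 1.83 4.225
v 2.008 1.315 3.148
v 2.262 1.675 2.924
v 1.417 2.195 3.891
v 1.671 2.555 3.667
v 1.549 1.97 3.135
v 2.101 2.665 3.447
v 2.466 2.121 2.988
v 1.978 2.08 2.915
v 1.753 2.416 3.199
v 2.46 2.621 3.784
v 2.825 2.077 3.325
v 2.919 1.966 3.798
v 2.693 2.302 4.082
v 2.541 2.482 3.317
v 1.435 1.723 4.035
v 1.8 1.179 3.576
v 1.567 1.498 3.278
v 1.341 1.834 3.562
v 1.794 1.679 4.372
v 2.159 1.135 3.913
v 2.507 1.384 4.161
v 2.282 1.72 4.445
v 1.719 1.318 4.043
f 2 4 1
f 5 2 1
f 1 4 3
f 3 5 1
f 2 8 4
f 6 2 5
f 6 8 2
f 4 8 3
f 7 5 3
f 3 8 7
f 7 6 5
f 8 6 7
f 10 9 13
f 10 13 11
f 11 13 14
f 11 14 12
f 13 9 15
f 13 15 14
f 14 15 16
f 14 16 12
f 15 9 17
f 15 17 16
f 16 17 18
f 16 18 12
f 17 9 19
f 17 19 18
f 18 19 20
f 18 20 12
f 19 9 21
f 19 21 20
f 20 21 22
f 20 22 12
f 21 9 23
f 21 23 22
f 22 23 24
f 22 24 12
f 23 9 25
f 23 25 24
f 24 25 26
f 24 26 12
f 25 9 10
f 25 10 26
f 26 10 11
f 26 11 12
f 28 27 30
f 28 30 29
f 30 27 31
f 30 31 29
f 31 27 32
f 31 32 29
f 32 27 33
f 32 33 29
f 33 27 34
f 33 34 29
f 34 27 35
f 34 35 29
f 35 27 36
f 35 36 29
f 36 27 37
f 36 37 29
f 37 27 38
f 37 38 29
f 38 27 39
f 38 39 29
f 39 27 40
f 39 40 29
f 40 27 41
f 40 41 29
f 41 27 42
f 41 42 29
f 42 27 43
f 42 43 29
f 43 27 28
f 43 28 29
f 44 81 60
f 81 55 84
f 60 84 49
f 81 84 60
f 44 60 56
f 60 49 61
f 56 61 45
f 60 61 56
f 44 56 65
f 56 45 66
f 65 66 51
f 56 66 65
f 44 65 77
f 65 51 80
f 77 80 54
f 65 80 77
f 44 77 81
f 77 54 85
f 81 85 55
f 77 85 81
f 45 61 72
f 61 49 75
f 72 75 53
f 61 75 72
f 49 84 62
f 84 55 83
f 62 83 48
f 84 83 62
f 55 85 82
f 85 54 78
f 82 78 46
f 85 78 82
f 54 80 79
f 80 51 67
f 79 67 50
f 80 67 79
f 51 66 71
f 66 45 68
f 71 68 52
f 66 68 71
f 47 73 59
f 73 53 74
f 59 74 48
f 73 74 59
f 47 59 57
f 59 48 58
f 57 58 46
f 59 58 57
f 47 57 64
f 57 46 63
f 64 63 50
f 57 63 64
f 47 64 69
f 64 50 70
f 69 70 52
f 64 70 69
f 47 69 73
f 69 52 76
f 73 76 53
f 69 76 73
f 48 74 62
f 74 53 75
f 62 75 49
f 74 75 62
f 46 58 82
f 58 48 83
f 82 83 55
f 58 83 82
f 50 63 79
f 63 46 78
f 79 78 54
f 63 78 79
f 52 70 71
f 70 50 67
f 71 67 51
f 70 67 71
f 53 76 72
f 76 52 68
f 72 68 45
f 76 68 72



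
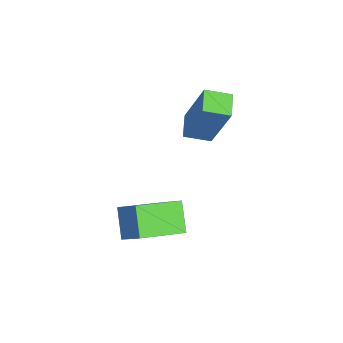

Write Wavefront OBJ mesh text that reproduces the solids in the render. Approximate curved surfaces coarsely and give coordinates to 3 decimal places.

v -1.54 -0.246 -0.599
v -2.403 -0.141 0.154
v -1.85 1.314 -1.171
v -2.712 1.419 -0.418
v -0.848 0.161 0.138
v -1.71 0.266 0.891
v -1.157 1.721 -0.434
v -2.02 1.826 0.319
v -4.51 2.638 2.035
v -3.769 3.043 4.023
v -4.279 3.5 1.773
v -3.538 3.905 3.761
v -3.722 2.355 1.799
v -2.981 2.76 3.787
v -3.491 3.217 1.537
v -2.75 3.622 3.525
f 2 4 1
f 5 2 1
f 1 4 3
f 3 5 1
f 2 8 4
f 6 2 5
f 6 8 2
f 4 8 3
f 7 5 3
f 3 8 7
f 7 6 5
f 8 6 7
f 10 12 9
f 13 10 9
f 9 12 11
f 11 13 9
f 10 16 12
f 14 10 13
f 14 16 10
f 12 16 11
f 15 13 11
f 11 16 15
f 15 14 13
f 16 14 15



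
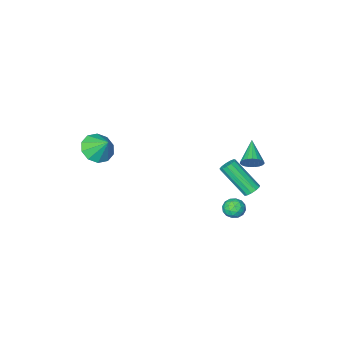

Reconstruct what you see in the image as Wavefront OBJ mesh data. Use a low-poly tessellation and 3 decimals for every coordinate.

v -2.114 2.399 -2.639
v -1.628 2.752 -2.385
v -1.412 1.788 -3.135
v -0.926 2.141 -2.881
v -1.288 1.759 -2.496
v -1.722 2.137 -2.189
v -1.318 2.403 -3.331
v -1.752 2.781 -3.024
v -1.136 2.754 -2.812
v -1.118 2.356 -2.296
v -1.922 2.184 -3.224
v -1.904 1.786 -2.708
v -1.933 2.629 -2.468
v -1.107 1.911 -3.052
v -1.32 1.687 -2.825
v -1.035 1.894 -2.676
v -1.988 2.268 -2.354
v -1.703 2.475 -2.204
v -1.503 1.892 -2.269
v -1.337 2.065 -3.316
v -1.052 2.272 -3.166
v -2.005 2.646 -2.844
v -1.72 2.853 -2.695
v -1.537 2.648 -3.251
v -1.358 2.837 -2.57
v -0.945 2.478 -2.862
v -1.175 2.633 -3.126
v -1.43 2.855 -2.946
v -1.347 2.604 -2.267
v -0.934 2.244 -2.558
v -1.147 2.02 -2.332
v -1.402 2.242 -2.152
v -1.058 2.605 -2.518
v -2.106 2.296 -2.962
v -1.693 1.936 -3.253
v -1.638 2.298 -3.368
v -1.893 2.52 -3.188
v -2.095 2.062 -2.658
v -1.682 1.703 -2.95
v -1.61 1.685 -2.574
v -1.865 1.907 -2.394
v -1.982 1.935 -3.002
v 3.01 -3.945 -0.379
v 3.733 -4.367 0.111
v 2.83 -3.075 0.639
v 3.968 -3.928 -0.223
v 3.836 -3.495 -0.616
v 3.39 -3.234 -0.919
v 2.798 -3.244 -1.015
v 2.287 -3.522 -0.868
v 2.053 -3.961 -0.534
v 2.184 -4.394 -0.141
v 2.631 -4.655 0.161
v 3.223 -4.645 0.258
v -2.706 2.128 -1.952
v -2.358 1.944 -2.276
v -1.646 0.647 -0.772
v -1.994 0.832 -0.448
v -2.234 2.166 -2.143
v -1.523 0.869 -0.638
v -2.26 2.377 -1.949
v -1.549 1.08 -0.444
v -2.428 2.508 -1.756
v -1.716 1.212 -0.252
v -2.684 2.52 -1.626
v -1.972 1.223 -0.121
v -2.947 2.406 -1.599
v -2.235 1.109 -0.094
v -3.133 2.205 -1.684
v -2.421 0.908 -0.18
v -3.184 1.979 -1.855
v -2.472 0.682 -0.35
v -3.083 1.801 -2.056
v -2.371 0.504 -0.552
v -2.862 1.727 -2.225
v -2.151 0.43 -0.72
v -2.592 1.78 -2.307
v -1.88 0.483 -0.802
v -1.679 3.587 1.761
v -1.327 3.662 2.266
v -2.401 2.433 2.439
v -1.526 3.817 2.316
v -1.753 3.932 2.271
v -1.966 3.987 2.138
v -2.13 3.973 1.939
v -2.216 3.892 1.71
v -2.209 3.759 1.49
v -2.111 3.595 1.316
v -1.938 3.43 1.22
v -1.72 3.293 1.217
v -1.495 3.206 1.308
v -1.302 3.184 1.478
v -1.174 3.233 1.697
v -1.134 3.343 1.927
v -1.188 3.495 2.128
f 1 38 17
f 38 12 41
f 17 41 6
f 38 41 17
f 1 17 13
f 17 6 18
f 13 18 2
f 17 18 13
f 1 13 22
f 13 2 23
f 22 23 8
f 13 23 22
f 1 22 34
f 22 8 37
f 34 37 11
f 22 37 34
f 1 34 38
f 34 11 42
f 38 42 12
f 34 42 38
f 2 18 29
f 18 6 32
f 29 32 10
f 18 32 29
f 6 41 19
f 41 12 40
f 19 40 5
f 41 40 19
f 12 42 39
f 42 11 35
f 39 35 3
f 42 35 39
f 11 37 36
f 37 8 24
f 36 24 7
f 37 24 36
f 8 23 28
f 23 2 25
f 28 25 9
f 23 25 28
f 4 30 16
f 30 10 31
f 16 31 5
f 30 31 16
f 4 16 14
f 16 5 15
f 14 15 3
f 16 15 14
f 4 14 21
f 14 3 20
f 21 20 7
f 14 20 21
f 4 21 26
f 21 7 27
f 26 27 9
f 21 27 26
f 4 26 30
f 26 9 33
f 30 33 10
f 26 33 30
f 5 31 19
f 31 10 32
f 19 32 6
f 31 32 19
f 3 15 39
f 15 5 40
f 39 40 12
f 15 40 39
f 7 20 36
f 20 3 35
f 36 35 11
f 20 35 36
f 9 27 28
f 27 7 24
f 28 24 8
f 27 24 28
f 10 33 29
f 33 9 25
f 29 25 2
f 33 25 29
f 44 43 46
f 44 46 45
f 46 43 47
f 46 47 45
f 47 43 48
f 47 48 45
f 48 43 49
f 48 49 45
f 49 43 50
f 49 50 45
f 50 43 51
f 50 51 45
f 51 43 52
f 51 52 45
f 52 43 53
f 52 53 45
f 53 43 54
f 53 54 45
f 54 43 44
f 54 44 45
f 56 55 59
f 56 59 57
f 57 59 60
f 57 60 58
f 59 55 61
f 59 61 60
f 60 61 62
f 60 62 58
f 61 55 63
f 61 63 62
f 62 63 64
f 62 64 58
f 63 55 65
f 63 65 64
f 64 65 66
f 64 66 58
f 65 55 67
f 65 67 66
f 66 67 68
f 66 68 58
f 67 55 69
f 67 69 68
f 68 69 70
f 68 70 58
f 69 55 71
f 69 71 70
f 70 71 72
f 70 72 58
f 71 55 73
f 71 73 72
f 72 73 74
f 72 74 58
f 73 55 75
f 73 75 74
f 74 75 76
f 74 76 58
f 75 55 77
f 75 77 76
f 76 77 78
f 76 78 58
f 77 55 56
f 77 56 78
f 78 56 57
f 78 57 58
f 80 79 82
f 80 82 81
f 82 79 83
f 82 83 81
f 83 79 84
f 83 84 81
f 84 79 85
f 84 85 81
f 85 79 86
f 85 86 81
f 86 79 87
f 86 87 81
f 87 79 88
f 87 88 81
f 88 79 89
f 88 89 81
f 89 79 90
f 89 90 81
f 90 79 91
f 90 91 81
f 91 79 92
f 91 92 81
f 92 79 93
f 92 93 81
f 93 79 94
f 93 94 81
f 94 79 95
f 94 95 81
f 95 79 80
f 95 80 81



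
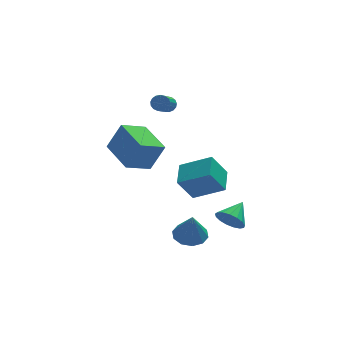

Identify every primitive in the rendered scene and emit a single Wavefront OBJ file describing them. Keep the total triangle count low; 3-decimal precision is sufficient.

v 1.056 -1.685 -1.508
v 1.56 -1.738 -2.177
v 1.964 -0.815 -0.892
v 1.32 -1.427 -2.262
v 1.02 -1.175 -2.175
v 0.727 -1.04 -1.934
v 0.51 -1.052 -1.596
v 0.418 -1.209 -1.238
v 0.472 -1.475 -0.941
v 0.659 -1.79 -0.775
v 0.938 -2.08 -0.776
v 1.243 -2.279 -0.945
v 1.506 -2.343 -1.243
v 1.665 -2.255 -1.601
v 1.685 -2.037 -1.939
v -0.93 1.188 -0.307
v 0.578 0.42 0.579
v -0.474 2.522 0.073
v 1.034 1.754 0.959
v -0.074 1.286 -1.679
v 1.434 0.518 -0.793
v 0.382 2.62 -1.299
v 1.89 1.852 -0.413
v -0.604 -0.252 -3.304
v 0.239 -0.634 -3.406
v -0.596 -0.668 -1.696
v 0.31 -0.081 -3.263
v 0.032 0.406 -3.136
v -0.488 0.641 -3.073
v -1.053 0.535 -3.098
v -1.446 0.129 -3.202
v -1.517 -0.424 -3.344
v -1.239 -0.911 -3.471
v -0.719 -1.146 -3.534
v -0.154 -1.04 -3.509
v -3.241 2.726 0.225
v -2.47 2.665 1.795
v -3.793 4.785 0.576
v -3.021 4.724 2.145
v -1.839 3.216 -0.445
v -1.067 3.155 1.124
v -2.39 5.275 -0.095
v -1.619 5.214 1.475
v -0.592 4.684 3.375
v -0.301 4.835 3.766
v -1.038 3.266 4.916
v -1.328 3.116 4.525
v -0.51 4.956 3.798
v -1.247 3.388 4.949
v -0.738 5.016 3.734
v -1.474 3.448 4.884
v -0.932 5 3.587
v -1.669 3.431 4.737
v -1.048 4.911 3.391
v -1.785 3.342 4.542
v -1.06 4.77 3.192
v -1.797 3.202 4.343
v -0.964 4.61 3.035
v -1.701 3.042 4.185
v -0.783 4.467 2.955
v -1.52 2.898 4.106
v -0.559 4.373 2.972
v -1.295 2.805 4.122
v -0.341 4.351 3.081
v -1.078 2.783 4.231
v -0.181 4.405 3.257
v -0.918 2.837 4.408
v -0.115 4.523 3.46
v -0.852 2.955 4.611
v -0.158 4.678 3.644
v -0.895 3.11 4.794
f 2 1 4
f 2 4 3
f 4 1 5
f 4 5 3
f 5 1 6
f 5 6 3
f 6 1 7
f 6 7 3
f 7 1 8
f 7 8 3
f 8 1 9
f 8 9 3
f 9 1 10
f 9 10 3
f 10 1 11
f 10 11 3
f 11 1 12
f 11 12 3
f 12 1 13
f 12 13 3
f 13 1 14
f 13 14 3
f 14 1 15
f 14 15 3
f 15 1 2
f 15 2 3
f 17 19 16
f 20 17 16
f 16 19 18
f 18 20 16
f 17 23 19
f 21 17 20
f 21 23 17
f 19 23 18
f 22 20 18
f 18 23 22
f 22 21 20
f 23 21 22
f 25 24 27
f 25 27 26
f 27 24 28
f 27 28 26
f 28 24 29
f 28 29 26
f 29 24 30
f 29 30 26
f 30 24 31
f 30 31 26
f 31 24 32
f 31 32 26
f 32 24 33
f 32 33 26
f 33 24 34
f 33 34 26
f 34 24 35
f 34 35 26
f 35 24 25
f 35 25 26
f 37 39 36
f 40 37 36
f 36 39 38
f 38 40 36
f 37 43 39
f 41 37 40
f 41 43 37
f 39 43 38
f 42 40 38
f 38 43 42
f 42 41 40
f 43 41 42
f 45 44 48
f 45 48 46
f 46 48 49
f 46 49 47
f 48 44 50
f 48 50 49
f 49 50 51
f 49 51 47
f 50 44 52
f 50 52 51
f 51 52 53
f 51 53 47
f 52 44 54
f 52 54 53
f 53 54 55
f 53 55 47
f 54 44 56
f 54 56 55
f 55 56 57
f 55 57 47
f 56 44 58
f 56 58 57
f 57 58 59
f 57 59 47
f 58 44 60
f 58 60 59
f 59 60 61
f 59 61 47
f 60 44 62
f 60 62 61
f 61 62 63
f 61 63 47
f 62 44 64
f 62 64 63
f 63 64 65
f 63 65 47
f 64 44 66
f 64 66 65
f 65 66 67
f 65 67 47
f 66 44 68
f 66 68 67
f 67 68 69
f 67 69 47
f 68 44 70
f 68 70 69
f 69 70 71
f 69 71 47
f 70 44 45
f 70 45 71
f 71 45 46
f 71 46 47



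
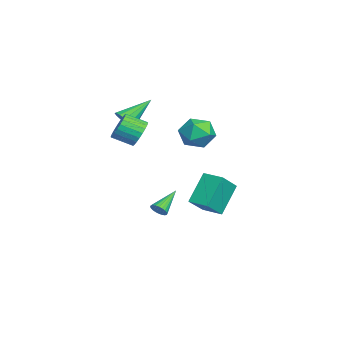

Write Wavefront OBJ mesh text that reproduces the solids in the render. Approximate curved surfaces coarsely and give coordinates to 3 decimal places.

v 1.129 -1.436 -2.364
v 1.355 -1.604 -1.915
v -0.009 -0.484 -1.436
v 1.465 -1.433 -1.955
v 1.524 -1.263 -2.056
v 1.523 -1.12 -2.205
v 1.462 -1.024 -2.378
v 1.35 -0.992 -2.549
v 1.205 -1.026 -2.692
v 1.047 -1.124 -2.784
v 0.903 -1.269 -2.813
v 0.792 -1.439 -2.774
v 0.733 -1.609 -2.672
v 0.734 -1.753 -2.523
v 0.796 -1.848 -2.35
v 0.907 -1.881 -2.179
v 1.053 -1.846 -2.037
v 1.21 -1.749 -1.944
v 0.076 -2.358 2.828
v 0.367 -2.007 3.592
v 0.235 -3.172 4.177
v -0.056 -3.522 3.412
v 0.025 -1.954 3.619
v -0.107 -3.119 4.204
v -0.31 -1.963 3.526
v -0.441 -3.128 4.111
v -0.586 -2.032 3.327
v -0.717 -3.197 3.912
v -0.761 -2.151 3.051
v -0.892 -3.316 3.636
v -0.808 -2.301 2.742
v -0.94 -3.466 3.327
v -0.722 -2.46 2.445
v -0.853 -3.624 3.03
v -0.513 -2.603 2.207
v -0.645 -3.767 2.792
v -0.215 -2.708 2.063
v -0.347 -3.873 2.648
v 0.127 -2.761 2.036
v -0.005 -3.926 2.621
v 0.461 -2.752 2.129
v 0.33 -3.917 2.714
v 0.737 -2.683 2.328
v 0.606 -3.848 2.913
v 0.912 -2.564 2.604
v 0.781 -3.729 3.189
v 0.96 -2.414 2.913
v 0.828 -3.579 3.498
v 0.873 -2.256 3.21
v 0.742 -3.42 3.795
v 0.665 -2.113 3.448
v 0.533 -3.277 4.033
v -2.829 -3.187 2.698
v -2.182 -3.159 3.076
v -3.611 -1.713 3.922
v -2.148 -2.879 2.761
v -2.331 -2.698 2.426
v -2.671 -2.671 2.177
v -3.062 -2.809 2.094
v -3.379 -3.067 2.202
v -3.521 -3.363 2.468
v -3.444 -3.603 2.806
v -3.172 -3.712 3.111
v -2.791 -3.654 3.284
v -2.422 -3.448 3.271
v 1.435 0.926 3.937
v 2.255 1.513 3.542
v 2.485 -0.473 4.038
v 3.305 0.114 3.643
v 2.923 0.318 4.635
v 2.274 1.182 4.573
v 2.466 -0.142 3.007
v 1.817 0.722 2.945
v 2.892 0.852 2.967
v 3.174 1.137 3.973
v 1.566 -0.097 3.607
v 1.848 0.188 4.613
v -1.934 0.265 -3.16
v -3.037 1.139 -1.483
v -3.018 1.105 -4.311
v -4.121 1.979 -2.633
v -1.139 1.281 -3.167
v -2.242 2.155 -1.489
v -2.223 2.121 -4.317
v -3.326 2.995 -2.64
f 2 1 4
f 2 4 3
f 4 1 5
f 4 5 3
f 5 1 6
f 5 6 3
f 6 1 7
f 6 7 3
f 7 1 8
f 7 8 3
f 8 1 9
f 8 9 3
f 9 1 10
f 9 10 3
f 10 1 11
f 10 11 3
f 11 1 12
f 11 12 3
f 12 1 13
f 12 13 3
f 13 1 14
f 13 14 3
f 14 1 15
f 14 15 3
f 15 1 16
f 15 16 3
f 16 1 17
f 16 17 3
f 17 1 18
f 17 18 3
f 18 1 2
f 18 2 3
f 20 19 23
f 20 23 21
f 21 23 24
f 21 24 22
f 23 19 25
f 23 25 24
f 24 25 26
f 24 26 22
f 25 19 27
f 25 27 26
f 26 27 28
f 26 28 22
f 27 19 29
f 27 29 28
f 28 29 30
f 28 30 22
f 29 19 31
f 29 31 30
f 30 31 32
f 30 32 22
f 31 19 33
f 31 33 32
f 32 33 34
f 32 34 22
f 33 19 35
f 33 35 34
f 34 35 36
f 34 36 22
f 35 19 37
f 35 37 36
f 36 37 38
f 36 38 22
f 37 19 39
f 37 39 38
f 38 39 40
f 38 40 22
f 39 19 41
f 39 41 40
f 40 41 42
f 40 42 22
f 41 19 43
f 41 43 42
f 42 43 44
f 42 44 22
f 43 19 45
f 43 45 44
f 44 45 46
f 44 46 22
f 45 19 47
f 45 47 46
f 46 47 48
f 46 48 22
f 47 19 49
f 47 49 48
f 48 49 50
f 48 50 22
f 49 19 51
f 49 51 50
f 50 51 52
f 50 52 22
f 51 19 20
f 51 20 52
f 52 20 21
f 52 21 22
f 54 53 56
f 54 56 55
f 56 53 57
f 56 57 55
f 57 53 58
f 57 58 55
f 58 53 59
f 58 59 55
f 59 53 60
f 59 60 55
f 60 53 61
f 60 61 55
f 61 53 62
f 61 62 55
f 62 53 63
f 62 63 55
f 63 53 64
f 63 64 55
f 64 53 65
f 64 65 55
f 65 53 54
f 65 54 55
f 66 77 71
f 66 71 67
f 66 67 73
f 66 73 76
f 66 76 77
f 67 71 75
f 71 77 70
f 77 76 68
f 76 73 72
f 73 67 74
f 69 75 70
f 69 70 68
f 69 68 72
f 69 72 74
f 69 74 75
f 70 75 71
f 68 70 77
f 72 68 76
f 74 72 73
f 75 74 67
f 79 81 78
f 82 79 78
f 78 81 80
f 80 82 78
f 79 85 81
f 83 79 82
f 83 85 79
f 81 85 80
f 84 82 80
f 80 85 84
f 84 83 82
f 85 83 84



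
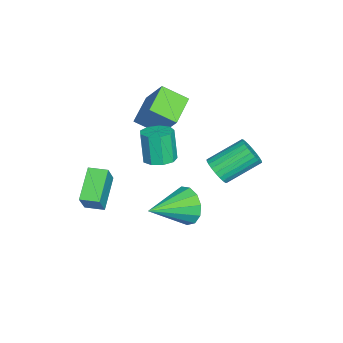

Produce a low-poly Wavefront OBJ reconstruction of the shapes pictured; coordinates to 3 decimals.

v -1.197 3.08 1.387
v -0.718 2.932 1.944
v -1.443 4.371 2.951
v -1.923 4.52 2.393
v -0.563 3.122 1.785
v -1.288 4.561 2.791
v -0.504 3.306 1.564
v -1.23 4.745 2.571
v -0.551 3.455 1.317
v -1.277 4.894 2.323
v -0.697 3.547 1.08
v -1.422 4.986 2.087
v -0.918 3.568 0.89
v -1.643 5.007 1.897
v -1.182 3.515 0.776
v -1.908 4.954 1.782
v -1.448 3.396 0.754
v -2.174 4.835 1.761
v -1.677 3.229 0.829
v -2.402 4.668 1.836
v -1.832 3.039 0.989
v -2.557 4.478 1.995
v -1.89 2.855 1.209
v -2.616 4.294 2.216
v -1.843 2.706 1.457
v -2.569 4.145 2.463
v -1.698 2.614 1.693
v -2.423 4.053 2.7
v -1.477 2.593 1.883
v -2.202 4.032 2.89
v -1.212 2.646 1.998
v -1.938 4.085 3.004
v -0.946 2.765 2.019
v -1.672 4.204 3.026
v -2.327 -0.805 3.334
v -3.788 -0.519 3.863
v -2.349 0.391 2.626
v -3.81 0.677 3.155
v -1.65 0.043 4.745
v -3.111 0.329 5.274
v -1.672 1.239 4.037
v -3.133 1.525 4.566
v -0.007 0.799 2.858
v 0.692 0.563 2.995
v 0.325 0.364 4.519
v -0.373 0.601 4.382
v 0.664 1.071 3.055
v 0.297 0.873 4.579
v 0.323 1.453 3.023
v -0.044 1.254 4.546
v -0.173 1.529 2.913
v -0.54 1.33 4.437
v -0.59 1.263 2.778
v -0.957 1.064 4.302
v -0.735 0.781 2.68
v -1.102 0.582 4.204
v -0.539 0.307 2.666
v -0.905 0.108 4.19
v -0.093 0.064 2.741
v -0.46 -0.135 4.265
v 0.393 0.165 2.871
v 0.026 -0.034 4.395
v -0.65 1.845 -0.714
v -0.13 1.969 -1.595
v 0.79 0.415 -0.066
v 0.087 2.356 -1.221
v 0.07 2.582 -0.686
v -0.175 2.573 -0.16
v -0.571 2.333 0.19
v -0.992 1.939 0.253
v -1.304 1.514 0.01
v -1.408 1.195 -0.464
v -1.272 1.082 -1.016
v -0.938 1.212 -1.473
v -0.512 1.542 -1.689
v 0.07 -2.129 1.376
v 0.749 -2.192 2.472
v 0.127 -1.231 1.392
v 0.805 -1.294 2.488
v 1.555 -2.206 0.452
v 2.233 -2.269 1.548
v 1.611 -1.308 0.468
v 2.29 -1.371 1.564
f 2 1 5
f 2 5 3
f 3 5 6
f 3 6 4
f 5 1 7
f 5 7 6
f 6 7 8
f 6 8 4
f 7 1 9
f 7 9 8
f 8 9 10
f 8 10 4
f 9 1 11
f 9 11 10
f 10 11 12
f 10 12 4
f 11 1 13
f 11 13 12
f 12 13 14
f 12 14 4
f 13 1 15
f 13 15 14
f 14 15 16
f 14 16 4
f 15 1 17
f 15 17 16
f 16 17 18
f 16 18 4
f 17 1 19
f 17 19 18
f 18 19 20
f 18 20 4
f 19 1 21
f 19 21 20
f 20 21 22
f 20 22 4
f 21 1 23
f 21 23 22
f 22 23 24
f 22 24 4
f 23 1 25
f 23 25 24
f 24 25 26
f 24 26 4
f 25 1 27
f 25 27 26
f 26 27 28
f 26 28 4
f 27 1 29
f 27 29 28
f 28 29 30
f 28 30 4
f 29 1 31
f 29 31 30
f 30 31 32
f 30 32 4
f 31 1 33
f 31 33 32
f 32 33 34
f 32 34 4
f 33 1 2
f 33 2 34
f 34 2 3
f 34 3 4
f 36 38 35
f 39 36 35
f 35 38 37
f 37 39 35
f 36 42 38
f 40 36 39
f 40 42 36
f 38 42 37
f 41 39 37
f 37 42 41
f 41 40 39
f 42 40 41
f 44 43 47
f 44 47 45
f 45 47 48
f 45 48 46
f 47 43 49
f 47 49 48
f 48 49 50
f 48 50 46
f 49 43 51
f 49 51 50
f 50 51 52
f 50 52 46
f 51 43 53
f 51 53 52
f 52 53 54
f 52 54 46
f 53 43 55
f 53 55 54
f 54 55 56
f 54 56 46
f 55 43 57
f 55 57 56
f 56 57 58
f 56 58 46
f 57 43 59
f 57 59 58
f 58 59 60
f 58 60 46
f 59 43 61
f 59 61 60
f 60 61 62
f 60 62 46
f 61 43 44
f 61 44 62
f 62 44 45
f 62 45 46
f 64 63 66
f 64 66 65
f 66 63 67
f 66 67 65
f 67 63 68
f 67 68 65
f 68 63 69
f 68 69 65
f 69 63 70
f 69 70 65
f 70 63 71
f 70 71 65
f 71 63 72
f 71 72 65
f 72 63 73
f 72 73 65
f 73 63 74
f 73 74 65
f 74 63 75
f 74 75 65
f 75 63 64
f 75 64 65
f 77 79 76
f 80 77 76
f 76 79 78
f 78 80 76
f 77 83 79
f 81 77 80
f 81 83 77
f 79 83 78
f 82 80 78
f 78 83 82
f 82 81 80
f 83 81 82

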